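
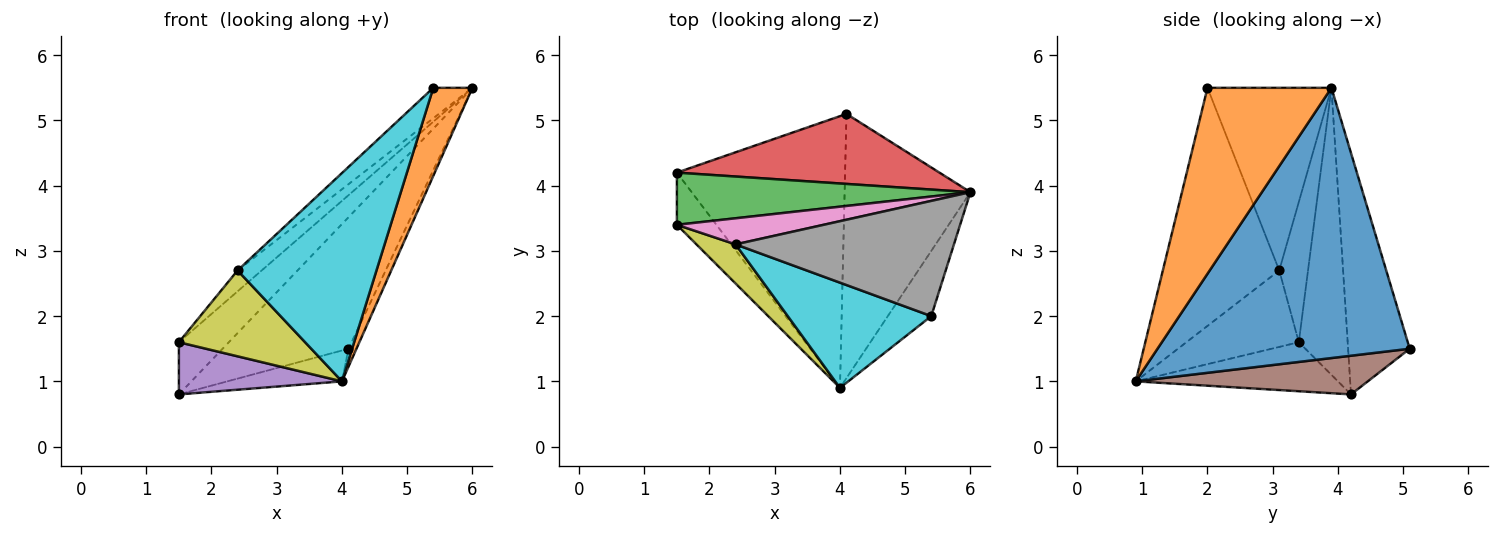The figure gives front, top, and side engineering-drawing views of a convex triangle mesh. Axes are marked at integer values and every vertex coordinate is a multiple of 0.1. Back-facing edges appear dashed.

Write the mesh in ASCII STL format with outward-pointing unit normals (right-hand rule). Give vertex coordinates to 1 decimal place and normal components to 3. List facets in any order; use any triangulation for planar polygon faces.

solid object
 facet normal 0.906 0.029 -0.422
  outer loop
   vertex 4.1 5.1 1.5
   vertex 6.0 3.9 5.5
   vertex 4.0 0.9 1.0
  endloop
 endfacet
 facet normal 0.931 -0.294 -0.218
  outer loop
   vertex 5.4 2.0 5.5
   vertex 4.0 0.9 1.0
   vertex 6.0 3.9 5.5
  endloop
 endfacet
 facet normal -0.569 0.582 0.582
  outer loop
   vertex 1.5 4.2 0.8
   vertex 1.5 3.4 1.6
   vertex 6.0 3.9 5.5
  endloop
 endfacet
 facet normal -0.397 0.810 0.431
  outer loop
   vertex 1.5 4.2 0.8
   vertex 6.0 3.9 5.5
   vertex 4.1 5.1 1.5
  endloop
 endfacet
 facet normal -0.659 -0.532 -0.532
  outer loop
   vertex 1.5 4.2 0.8
   vertex 4.0 0.9 1.0
   vertex 1.5 3.4 1.6
  endloop
 endfacet
 facet normal 0.223 0.110 -0.969
  outer loop
   vertex 1.5 4.2 0.8
   vertex 4.1 5.1 1.5
   vertex 4.0 0.9 1.0
  endloop
 endfacet
 facet normal -0.598 0.501 0.626
  outer loop
   vertex 2.4 3.1 2.7
   vertex 6.0 3.9 5.5
   vertex 1.5 3.4 1.6
  endloop
 endfacet
 facet normal -0.629 0.199 0.752
  outer loop
   vertex 2.4 3.1 2.7
   vertex 5.4 2.0 5.5
   vertex 6.0 3.9 5.5
  endloop
 endfacet
 facet normal -0.630 -0.707 0.322
  outer loop
   vertex 2.4 3.1 2.7
   vertex 1.5 3.4 1.6
   vertex 4.0 0.9 1.0
  endloop
 endfacet
 facet normal -0.599 -0.715 0.361
  outer loop
   vertex 2.4 3.1 2.7
   vertex 4.0 0.9 1.0
   vertex 5.4 2.0 5.5
  endloop
 endfacet
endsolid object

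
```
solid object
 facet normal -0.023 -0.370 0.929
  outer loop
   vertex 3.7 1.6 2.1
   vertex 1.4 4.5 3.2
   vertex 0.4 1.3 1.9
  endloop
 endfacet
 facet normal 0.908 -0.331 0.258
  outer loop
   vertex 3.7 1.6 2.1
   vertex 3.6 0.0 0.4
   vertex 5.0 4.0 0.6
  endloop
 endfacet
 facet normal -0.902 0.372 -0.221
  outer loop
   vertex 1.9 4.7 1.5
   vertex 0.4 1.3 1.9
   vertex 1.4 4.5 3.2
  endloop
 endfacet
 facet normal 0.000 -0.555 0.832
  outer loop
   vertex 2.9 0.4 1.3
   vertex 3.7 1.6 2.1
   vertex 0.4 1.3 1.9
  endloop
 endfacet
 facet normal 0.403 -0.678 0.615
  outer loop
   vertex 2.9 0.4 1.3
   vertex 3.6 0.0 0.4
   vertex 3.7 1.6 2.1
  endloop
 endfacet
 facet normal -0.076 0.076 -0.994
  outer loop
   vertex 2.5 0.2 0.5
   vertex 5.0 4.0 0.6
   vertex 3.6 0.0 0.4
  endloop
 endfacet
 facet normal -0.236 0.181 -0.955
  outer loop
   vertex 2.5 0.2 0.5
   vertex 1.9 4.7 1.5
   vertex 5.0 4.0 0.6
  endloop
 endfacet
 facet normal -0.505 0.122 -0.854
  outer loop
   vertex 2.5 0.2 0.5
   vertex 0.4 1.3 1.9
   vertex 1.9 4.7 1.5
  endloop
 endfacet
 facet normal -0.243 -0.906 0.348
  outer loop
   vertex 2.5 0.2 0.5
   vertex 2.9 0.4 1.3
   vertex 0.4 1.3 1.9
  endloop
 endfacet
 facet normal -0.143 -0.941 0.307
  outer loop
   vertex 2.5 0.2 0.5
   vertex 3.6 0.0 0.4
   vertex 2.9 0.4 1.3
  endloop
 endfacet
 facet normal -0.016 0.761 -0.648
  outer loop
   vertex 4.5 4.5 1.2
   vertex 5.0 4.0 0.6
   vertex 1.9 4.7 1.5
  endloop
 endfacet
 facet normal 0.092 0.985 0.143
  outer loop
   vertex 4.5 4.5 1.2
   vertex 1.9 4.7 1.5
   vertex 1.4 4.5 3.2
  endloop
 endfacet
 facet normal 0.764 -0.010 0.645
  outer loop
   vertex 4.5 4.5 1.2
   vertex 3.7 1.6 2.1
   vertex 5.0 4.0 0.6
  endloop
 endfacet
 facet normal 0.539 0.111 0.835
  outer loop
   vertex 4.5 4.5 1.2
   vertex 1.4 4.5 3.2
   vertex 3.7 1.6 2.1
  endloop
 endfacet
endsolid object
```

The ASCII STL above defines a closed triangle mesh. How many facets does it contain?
14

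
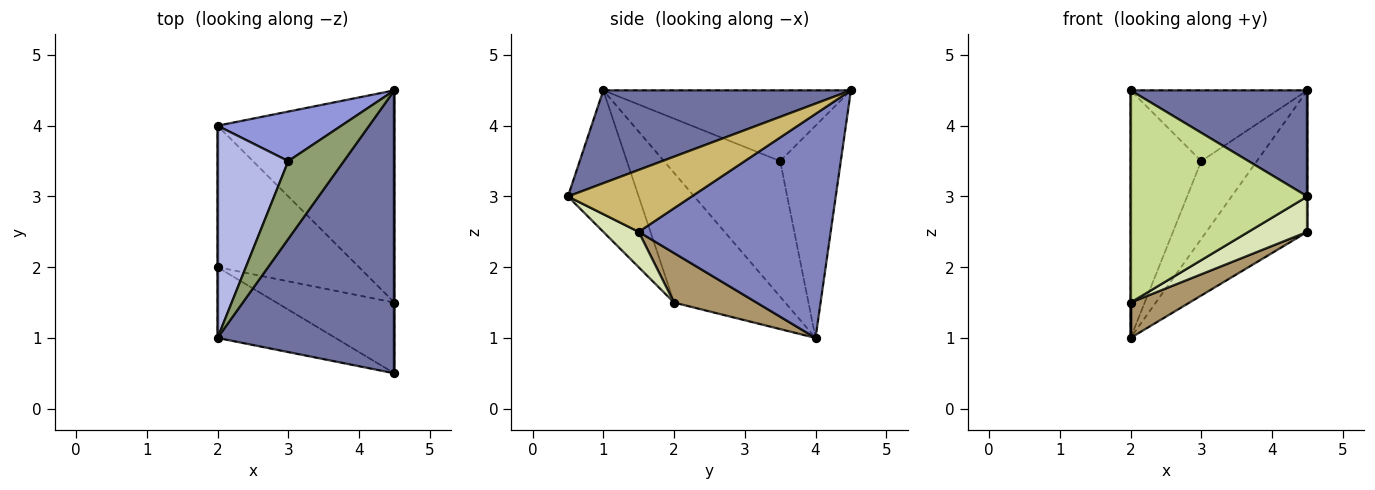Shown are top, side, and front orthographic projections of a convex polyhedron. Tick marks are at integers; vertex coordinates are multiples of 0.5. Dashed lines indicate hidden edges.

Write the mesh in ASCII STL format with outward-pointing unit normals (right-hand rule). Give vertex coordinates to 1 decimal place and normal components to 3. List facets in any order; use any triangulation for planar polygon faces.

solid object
 facet normal 0.441 -0.315 0.840
  outer loop
   vertex 2.0 1.0 4.5
   vertex 4.5 0.5 3.0
   vertex 4.5 4.5 4.5
  endloop
 endfacet
 facet normal 0.725 0.382 -0.573
  outer loop
   vertex 4.5 1.5 2.5
   vertex 2.0 4.0 1.0
   vertex 4.5 4.5 4.5
  endloop
 endfacet
 facet normal -0.677 0.621 0.395
  outer loop
   vertex 3.0 3.5 3.5
   vertex 4.5 4.5 4.5
   vertex 2.0 4.0 1.0
  endloop
 endfacet
 facet normal -0.780 0.475 0.407
  outer loop
   vertex 3.0 3.5 3.5
   vertex 2.0 4.0 1.0
   vertex 2.0 1.0 4.5
  endloop
 endfacet
 facet normal -0.686 0.490 0.539
  outer loop
   vertex 3.0 3.5 3.5
   vertex 2.0 1.0 4.5
   vertex 4.5 4.5 4.5
  endloop
 endfacet
 facet normal -1.000 0.000 0.000
  outer loop
   vertex 2.0 2.0 1.5
   vertex 2.0 1.0 4.5
   vertex 2.0 4.0 1.0
  endloop
 endfacet
 facet normal -0.355 -0.887 -0.296
  outer loop
   vertex 2.0 2.0 1.5
   vertex 4.5 0.5 3.0
   vertex 2.0 1.0 4.5
  endloop
 endfacet
 facet normal 0.259 -0.432 -0.864
  outer loop
   vertex 2.0 2.0 1.5
   vertex 4.5 1.5 2.5
   vertex 4.5 0.5 3.0
  endloop
 endfacet
 facet normal 0.322 -0.230 -0.919
  outer loop
   vertex 2.0 2.0 1.5
   vertex 2.0 4.0 1.0
   vertex 4.5 1.5 2.5
  endloop
 endfacet
 facet normal 1.000 0.000 0.000
  outer loop
   vertex 4.5 1.5 2.5
   vertex 4.5 4.5 4.5
   vertex 4.5 0.5 3.0
  endloop
 endfacet
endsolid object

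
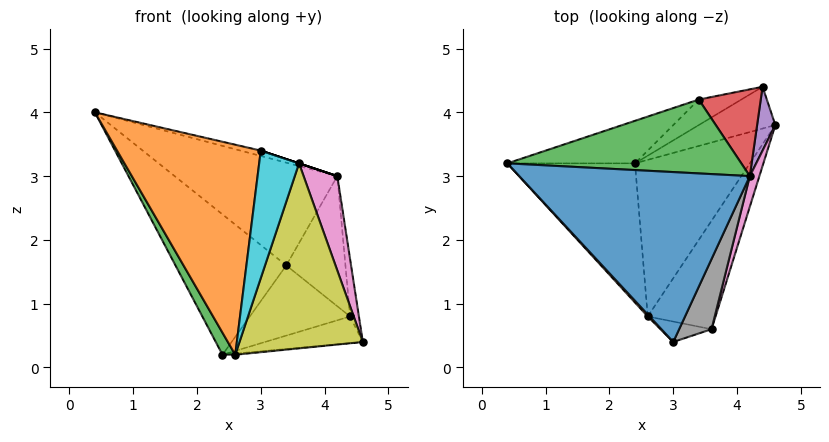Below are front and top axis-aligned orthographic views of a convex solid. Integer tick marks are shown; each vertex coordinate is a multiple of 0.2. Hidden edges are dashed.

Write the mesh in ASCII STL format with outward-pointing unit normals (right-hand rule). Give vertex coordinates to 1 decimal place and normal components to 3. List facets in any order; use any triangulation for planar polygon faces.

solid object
 facet normal 0.256 0.031 0.966
  outer loop
   vertex 4.2 3.0 3.0
   vertex 0.4 3.2 4.0
   vertex 3.0 0.4 3.4
  endloop
 endfacet
 facet normal -0.732 -0.681 0.006
  outer loop
   vertex 2.6 0.8 0.2
   vertex 3.0 0.4 3.4
   vertex 0.4 3.2 4.0
  endloop
 endfacet
 facet normal -0.883 -0.074 -0.464
  outer loop
   vertex 2.6 0.8 0.2
   vertex 0.4 3.2 4.0
   vertex 2.4 3.2 0.2
  endloop
 endfacet
 facet normal 0.089 0.007 -0.996
  outer loop
   vertex 2.6 0.8 0.2
   vertex 2.4 3.2 0.2
   vertex 4.6 3.8 0.4
  endloop
 endfacet
 facet normal 0.961 0.184 0.205
  outer loop
   vertex 4.4 4.4 0.8
   vertex 4.2 3.0 3.0
   vertex 4.6 3.8 0.4
  endloop
 endfacet
 facet normal -0.070 0.537 -0.841
  outer loop
   vertex 4.4 4.4 0.8
   vertex 4.6 3.8 0.4
   vertex 2.4 3.2 0.2
  endloop
 endfacet
 facet normal 0.969 -0.236 0.076
  outer loop
   vertex 3.6 0.6 3.2
   vertex 4.6 3.8 0.4
   vertex 4.2 3.0 3.0
  endloop
 endfacet
 facet normal 0.316 0.000 0.949
  outer loop
   vertex 3.6 0.6 3.2
   vertex 4.2 3.0 3.0
   vertex 3.0 0.4 3.4
  endloop
 endfacet
 facet normal 0.802 -0.515 -0.302
  outer loop
   vertex 3.6 0.6 3.2
   vertex 2.6 0.8 0.2
   vertex 4.6 3.8 0.4
  endloop
 endfacet
 facet normal 0.266 -0.952 -0.152
  outer loop
   vertex 3.6 0.6 3.2
   vertex 3.0 0.4 3.4
   vertex 2.6 0.8 0.2
  endloop
 endfacet
 facet normal -0.483 0.838 -0.254
  outer loop
   vertex 3.4 4.2 1.6
   vertex 2.4 3.2 0.2
   vertex 0.4 3.2 4.0
  endloop
 endfacet
 facet normal -0.419 0.853 -0.310
  outer loop
   vertex 3.4 4.2 1.6
   vertex 4.4 4.4 0.8
   vertex 2.4 3.2 0.2
  endloop
 endfacet
 facet normal 0.193 0.797 0.573
  outer loop
   vertex 3.4 4.2 1.6
   vertex 0.4 3.2 4.0
   vertex 4.2 3.0 3.0
  endloop
 endfacet
 facet normal 0.267 0.802 0.535
  outer loop
   vertex 3.4 4.2 1.6
   vertex 4.2 3.0 3.0
   vertex 4.4 4.4 0.8
  endloop
 endfacet
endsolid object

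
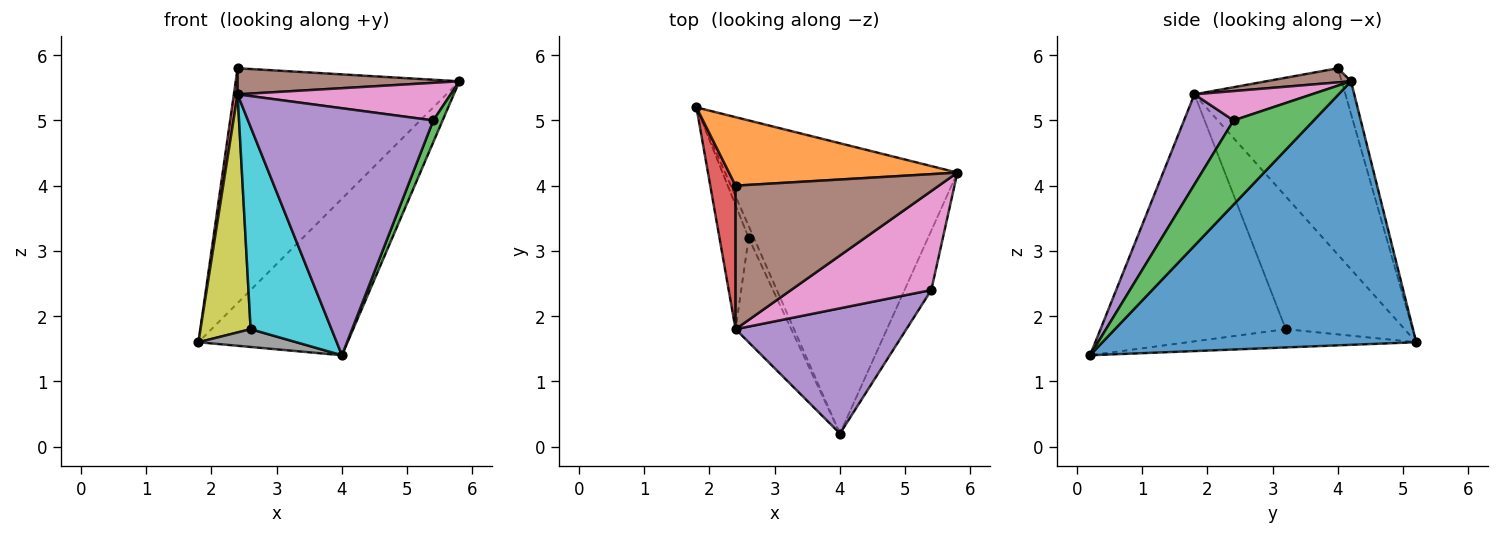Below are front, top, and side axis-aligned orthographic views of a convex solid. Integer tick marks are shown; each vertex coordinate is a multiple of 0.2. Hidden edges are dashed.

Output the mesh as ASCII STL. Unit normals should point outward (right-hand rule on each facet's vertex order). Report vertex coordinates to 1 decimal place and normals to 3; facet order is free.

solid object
 facet normal 0.707 0.336 -0.623
  outer loop
   vertex 4.0 0.2 1.4
   vertex 1.8 5.2 1.6
   vertex 5.8 4.2 5.6
  endloop
 endfacet
 facet normal -0.040 0.959 0.280
  outer loop
   vertex 2.4 4.0 5.8
   vertex 5.8 4.2 5.6
   vertex 1.8 5.2 1.6
  endloop
 endfacet
 facet normal 0.947 -0.110 -0.301
  outer loop
   vertex 5.4 2.4 5.0
   vertex 4.0 0.2 1.4
   vertex 5.8 4.2 5.6
  endloop
 endfacet
 facet normal -0.991 -0.024 0.135
  outer loop
   vertex 2.4 1.8 5.4
   vertex 2.4 4.0 5.8
   vertex 1.8 5.2 1.6
  endloop
 endfacet
 facet normal 0.232 -0.868 0.440
  outer loop
   vertex 2.4 1.8 5.4
   vertex 4.0 0.2 1.4
   vertex 5.4 2.4 5.0
  endloop
 endfacet
 facet normal 0.068 -0.178 0.982
  outer loop
   vertex 2.4 1.8 5.4
   vertex 5.8 4.2 5.6
   vertex 2.4 4.0 5.8
  endloop
 endfacet
 facet normal 0.192 -0.348 0.917
  outer loop
   vertex 2.4 1.8 5.4
   vertex 5.4 2.4 5.0
   vertex 5.8 4.2 5.6
  endloop
 endfacet
 facet normal -0.889 -0.381 -0.254
  outer loop
   vertex 2.6 3.2 1.8
   vertex 1.8 5.2 1.6
   vertex 4.0 0.2 1.4
  endloop
 endfacet
 facet normal -0.903 -0.381 -0.198
  outer loop
   vertex 2.6 3.2 1.8
   vertex 2.4 1.8 5.4
   vertex 1.8 5.2 1.6
  endloop
 endfacet
 facet normal -0.898 -0.392 -0.202
  outer loop
   vertex 2.6 3.2 1.8
   vertex 4.0 0.2 1.4
   vertex 2.4 1.8 5.4
  endloop
 endfacet
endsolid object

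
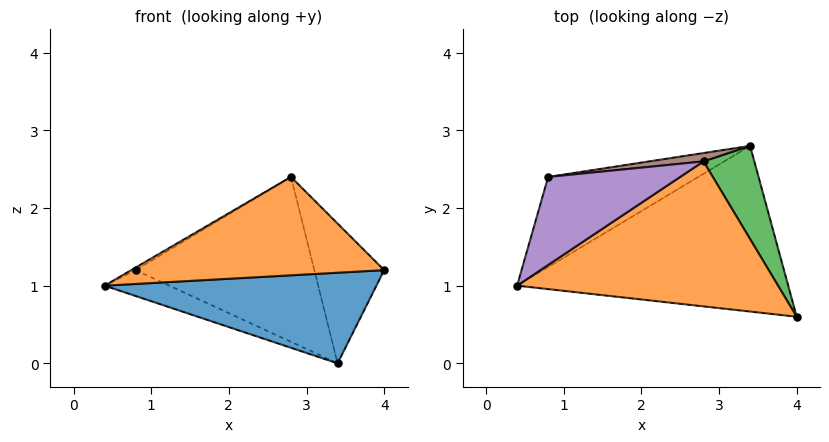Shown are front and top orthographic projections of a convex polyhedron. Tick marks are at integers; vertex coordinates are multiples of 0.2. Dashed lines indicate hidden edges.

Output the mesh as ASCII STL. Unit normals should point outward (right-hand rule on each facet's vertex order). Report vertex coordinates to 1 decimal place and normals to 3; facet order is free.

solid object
 facet normal -0.005 -0.480 -0.877
  outer loop
   vertex 3.4 2.8 0.0
   vertex 4.0 0.6 1.2
   vertex 0.4 1.0 1.0
  endloop
 endfacet
 facet normal -0.108 -0.558 0.823
  outer loop
   vertex 2.8 2.6 2.4
   vertex 0.4 1.0 1.0
   vertex 4.0 0.6 1.2
  endloop
 endfacet
 facet normal 0.889 0.381 0.254
  outer loop
   vertex 2.8 2.6 2.4
   vertex 4.0 0.6 1.2
   vertex 3.4 2.8 0.0
  endloop
 endfacet
 facet normal -0.437 0.248 -0.864
  outer loop
   vertex 0.8 2.4 1.2
   vertex 3.4 2.8 0.0
   vertex 0.4 1.0 1.0
  endloop
 endfacet
 facet normal -0.516 0.025 0.856
  outer loop
   vertex 0.8 2.4 1.2
   vertex 0.4 1.0 1.0
   vertex 2.8 2.6 2.4
  endloop
 endfacet
 facet normal -0.129 0.990 0.050
  outer loop
   vertex 0.8 2.4 1.2
   vertex 2.8 2.6 2.4
   vertex 3.4 2.8 0.0
  endloop
 endfacet
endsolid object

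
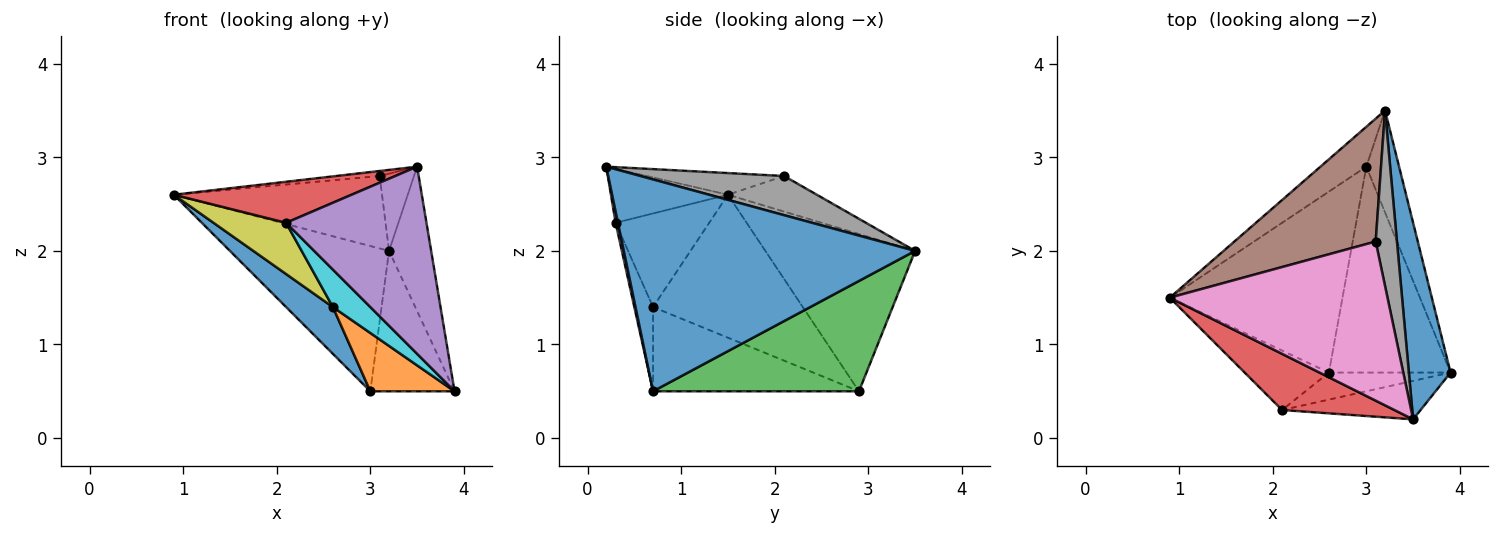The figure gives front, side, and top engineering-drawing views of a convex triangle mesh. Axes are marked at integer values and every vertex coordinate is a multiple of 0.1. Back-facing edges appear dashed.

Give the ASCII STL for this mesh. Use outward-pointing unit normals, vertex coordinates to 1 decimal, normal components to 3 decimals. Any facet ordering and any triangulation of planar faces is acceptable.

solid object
 facet normal 0.971 0.140 0.191
  outer loop
   vertex 3.5 0.2 2.9
   vertex 3.9 0.7 0.5
   vertex 3.2 3.5 2.0
  endloop
 endfacet
 facet normal -0.672 0.714 -0.196
  outer loop
   vertex 3.0 2.9 0.5
   vertex 0.9 1.5 2.6
   vertex 3.2 3.5 2.0
  endloop
 endfacet
 facet normal 0.892 0.365 -0.265
  outer loop
   vertex 3.0 2.9 0.5
   vertex 3.2 3.5 2.0
   vertex 3.9 0.7 0.5
  endloop
 endfacet
 facet normal -0.362 -0.550 0.753
  outer loop
   vertex 2.1 0.3 2.3
   vertex 3.5 0.2 2.9
   vertex 0.9 1.5 2.6
  endloop
 endfacet
 facet normal 0.016 -0.979 -0.201
  outer loop
   vertex 2.1 0.3 2.3
   vertex 3.9 0.7 0.5
   vertex 3.5 0.2 2.9
  endloop
 endfacet
 facet normal -0.212 0.496 0.842
  outer loop
   vertex 3.1 2.1 2.8
   vertex 3.2 3.5 2.0
   vertex 0.9 1.5 2.6
  endloop
 endfacet
 facet normal -0.099 0.032 0.995
  outer loop
   vertex 3.1 2.1 2.8
   vertex 0.9 1.5 2.6
   vertex 3.5 0.2 2.9
  endloop
 endfacet
 facet normal 0.860 0.206 0.467
  outer loop
   vertex 3.1 2.1 2.8
   vertex 3.5 0.2 2.9
   vertex 3.2 3.5 2.0
  endloop
 endfacet
 facet normal -0.644 -0.499 -0.580
  outer loop
   vertex 2.6 0.7 1.4
   vertex 2.1 0.3 2.3
   vertex 0.9 1.5 2.6
  endloop
 endfacet
 facet normal -0.376 -0.751 -0.543
  outer loop
   vertex 2.6 0.7 1.4
   vertex 3.9 0.7 0.5
   vertex 2.1 0.3 2.3
  endloop
 endfacet
 facet normal -0.625 -0.195 -0.756
  outer loop
   vertex 2.6 0.7 1.4
   vertex 0.9 1.5 2.6
   vertex 3.0 2.9 0.5
  endloop
 endfacet
 facet normal -0.554 -0.227 -0.801
  outer loop
   vertex 2.6 0.7 1.4
   vertex 3.0 2.9 0.5
   vertex 3.9 0.7 0.5
  endloop
 endfacet
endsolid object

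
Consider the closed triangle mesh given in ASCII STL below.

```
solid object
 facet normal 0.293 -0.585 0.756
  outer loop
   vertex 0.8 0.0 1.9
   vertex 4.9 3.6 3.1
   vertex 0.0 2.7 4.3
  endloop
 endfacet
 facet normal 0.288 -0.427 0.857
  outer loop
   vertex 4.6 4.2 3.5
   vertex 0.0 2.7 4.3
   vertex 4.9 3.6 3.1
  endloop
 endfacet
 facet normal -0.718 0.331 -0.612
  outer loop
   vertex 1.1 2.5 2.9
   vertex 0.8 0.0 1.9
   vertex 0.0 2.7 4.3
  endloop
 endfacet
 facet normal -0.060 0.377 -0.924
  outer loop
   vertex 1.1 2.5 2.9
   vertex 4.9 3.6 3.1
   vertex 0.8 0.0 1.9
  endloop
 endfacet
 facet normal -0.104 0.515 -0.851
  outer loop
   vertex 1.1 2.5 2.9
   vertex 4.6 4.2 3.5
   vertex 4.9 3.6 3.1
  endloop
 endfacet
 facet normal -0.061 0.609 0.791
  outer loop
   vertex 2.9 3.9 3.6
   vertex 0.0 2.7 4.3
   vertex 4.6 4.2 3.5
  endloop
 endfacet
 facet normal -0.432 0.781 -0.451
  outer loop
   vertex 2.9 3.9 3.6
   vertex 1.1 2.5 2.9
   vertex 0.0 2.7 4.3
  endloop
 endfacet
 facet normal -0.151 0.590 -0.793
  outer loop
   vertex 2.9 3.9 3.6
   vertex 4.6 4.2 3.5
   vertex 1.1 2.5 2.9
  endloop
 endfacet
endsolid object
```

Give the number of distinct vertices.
6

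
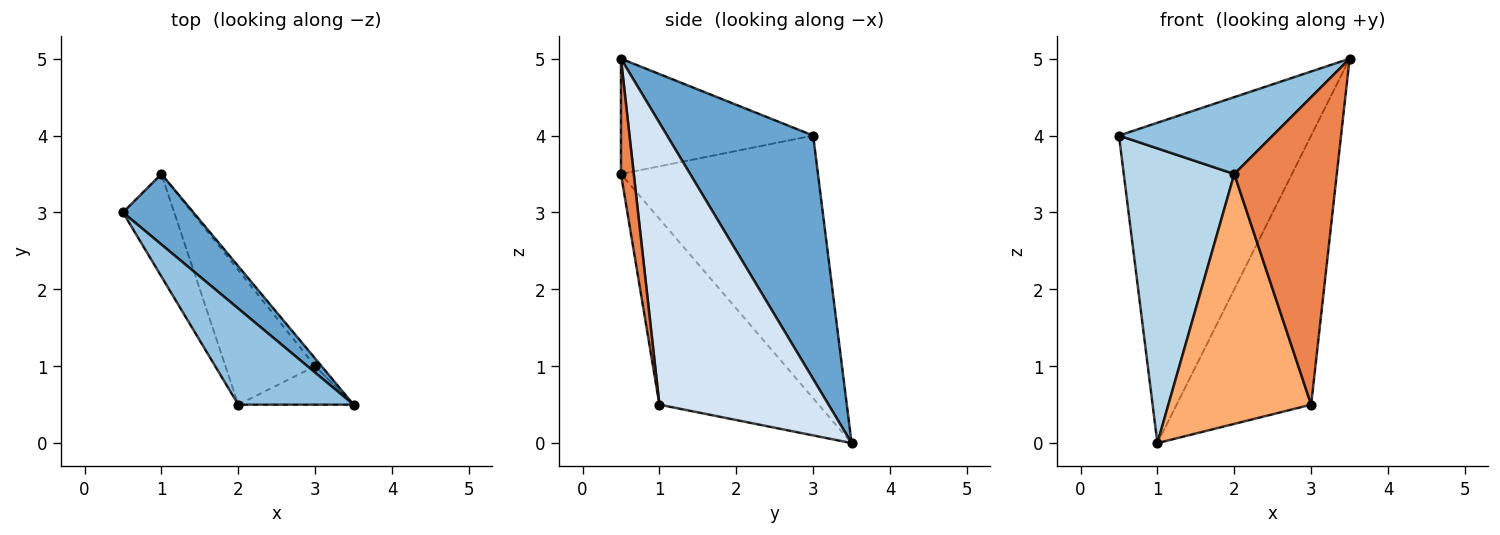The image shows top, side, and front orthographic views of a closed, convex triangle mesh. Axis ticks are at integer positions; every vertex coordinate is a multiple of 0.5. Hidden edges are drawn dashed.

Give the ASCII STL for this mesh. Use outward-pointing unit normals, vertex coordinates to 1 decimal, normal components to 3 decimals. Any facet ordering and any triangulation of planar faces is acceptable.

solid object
 facet normal 0.596 0.784 0.173
  outer loop
   vertex 1.0 3.5 0.0
   vertex 0.5 3.0 4.0
   vertex 3.5 0.5 5.0
  endloop
 endfacet
 facet normal -0.615 -0.492 0.615
  outer loop
   vertex 2.0 0.5 3.5
   vertex 3.5 0.5 5.0
   vertex 0.5 3.0 4.0
  endloop
 endfacet
 facet normal -0.860 -0.482 -0.168
  outer loop
   vertex 2.0 0.5 3.5
   vertex 0.5 3.0 4.0
   vertex 1.0 3.5 0.0
  endloop
 endfacet
 facet normal 0.782 0.622 -0.018
  outer loop
   vertex 3.0 1.0 0.5
   vertex 1.0 3.5 0.0
   vertex 3.5 0.5 5.0
  endloop
 endfacet
 facet normal 0.123 -0.985 -0.123
  outer loop
   vertex 3.0 1.0 0.5
   vertex 3.5 0.5 5.0
   vertex 2.0 0.5 3.5
  endloop
 endfacet
 facet normal -0.701 -0.628 -0.338
  outer loop
   vertex 3.0 1.0 0.5
   vertex 2.0 0.5 3.5
   vertex 1.0 3.5 0.0
  endloop
 endfacet
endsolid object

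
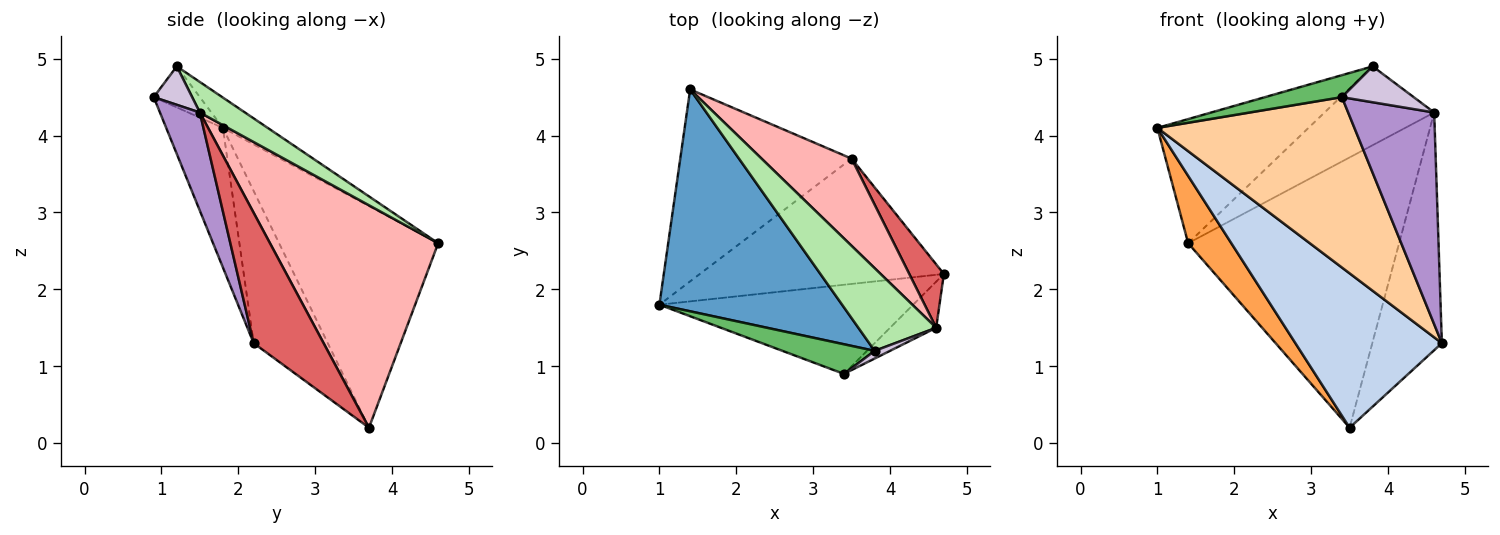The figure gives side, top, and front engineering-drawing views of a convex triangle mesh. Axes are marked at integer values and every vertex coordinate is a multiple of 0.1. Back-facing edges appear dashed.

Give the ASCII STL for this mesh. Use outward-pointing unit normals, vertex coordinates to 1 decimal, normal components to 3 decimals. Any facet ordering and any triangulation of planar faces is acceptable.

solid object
 facet normal -0.143 0.483 0.864
  outer loop
   vertex 3.8 1.2 4.9
   vertex 1.4 4.6 2.6
   vertex 1.0 1.8 4.1
  endloop
 endfacet
 facet normal -0.366 -0.723 -0.587
  outer loop
   vertex 3.5 3.7 0.2
   vertex 4.7 2.2 1.3
   vertex 1.0 1.8 4.1
  endloop
 endfacet
 facet normal -0.773 -0.210 -0.598
  outer loop
   vertex 3.5 3.7 0.2
   vertex 1.0 1.8 4.1
   vertex 1.4 4.6 2.6
  endloop
 endfacet
 facet normal -0.247 -0.859 -0.449
  outer loop
   vertex 3.4 0.9 4.5
   vertex 1.0 1.8 4.1
   vertex 4.7 2.2 1.3
  endloop
 endfacet
 facet normal -0.336 -0.561 0.757
  outer loop
   vertex 3.4 0.9 4.5
   vertex 3.8 1.2 4.9
   vertex 1.0 1.8 4.1
  endloop
 endfacet
 facet normal 0.273 0.664 0.696
  outer loop
   vertex 4.6 1.5 4.3
   vertex 1.4 4.6 2.6
   vertex 3.8 1.2 4.9
  endloop
 endfacet
 facet normal 0.697 0.693 0.185
  outer loop
   vertex 4.6 1.5 4.3
   vertex 4.7 2.2 1.3
   vertex 3.5 3.7 0.2
  endloop
 endfacet
 facet normal 0.604 0.758 0.245
  outer loop
   vertex 4.6 1.5 4.3
   vertex 3.5 3.7 0.2
   vertex 1.4 4.6 2.6
  endloop
 endfacet
 facet normal 0.413 -0.890 -0.194
  outer loop
   vertex 4.6 1.5 4.3
   vertex 3.4 0.9 4.5
   vertex 4.7 2.2 1.3
  endloop
 endfacet
 facet normal 0.464 -0.866 0.186
  outer loop
   vertex 4.6 1.5 4.3
   vertex 3.8 1.2 4.9
   vertex 3.4 0.9 4.5
  endloop
 endfacet
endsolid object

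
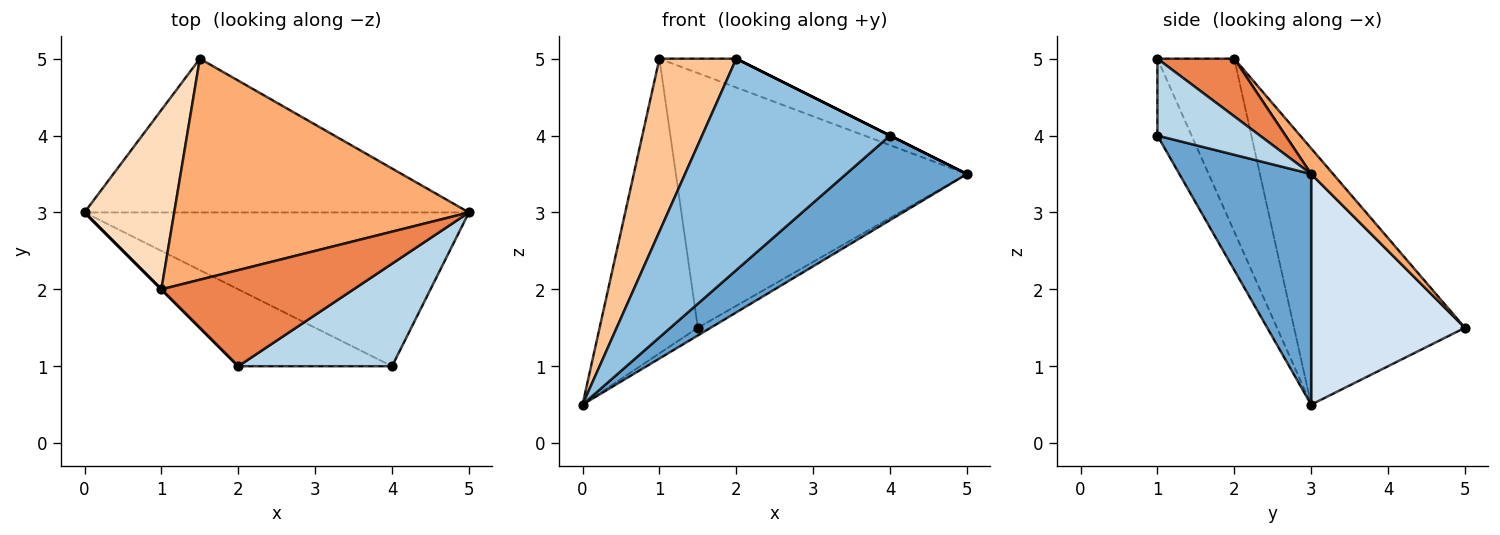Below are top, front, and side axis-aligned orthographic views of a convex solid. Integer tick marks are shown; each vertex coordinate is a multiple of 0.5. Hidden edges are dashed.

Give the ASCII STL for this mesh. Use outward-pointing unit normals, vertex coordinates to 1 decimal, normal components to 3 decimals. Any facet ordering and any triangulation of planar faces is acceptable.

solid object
 facet normal 0.465 -0.427 -0.776
  outer loop
   vertex 4.0 1.0 4.0
   vertex 0.0 3.0 0.5
   vertex 5.0 3.0 3.5
  endloop
 endfacet
 facet normal -0.168 -0.926 -0.337
  outer loop
   vertex 2.0 1.0 5.0
   vertex 0.0 3.0 0.5
   vertex 4.0 1.0 4.0
  endloop
 endfacet
 facet normal 0.447 0.000 0.894
  outer loop
   vertex 2.0 1.0 5.0
   vertex 4.0 1.0 4.0
   vertex 5.0 3.0 3.5
  endloop
 endfacet
 facet normal 0.514 0.043 -0.857
  outer loop
   vertex 1.5 5.0 1.5
   vertex 5.0 3.0 3.5
   vertex 0.0 3.0 0.5
  endloop
 endfacet
 facet normal 0.276 0.276 0.921
  outer loop
   vertex 1.0 2.0 5.0
   vertex 2.0 1.0 5.0
   vertex 5.0 3.0 3.5
  endloop
 endfacet
 facet normal 0.057 0.754 0.654
  outer loop
   vertex 1.0 2.0 5.0
   vertex 5.0 3.0 3.5
   vertex 1.5 5.0 1.5
  endloop
 endfacet
 facet normal -0.707 -0.707 0.000
  outer loop
   vertex 1.0 2.0 5.0
   vertex 0.0 3.0 0.5
   vertex 2.0 1.0 5.0
  endloop
 endfacet
 facet normal -0.830 0.477 0.290
  outer loop
   vertex 1.0 2.0 5.0
   vertex 1.5 5.0 1.5
   vertex 0.0 3.0 0.5
  endloop
 endfacet
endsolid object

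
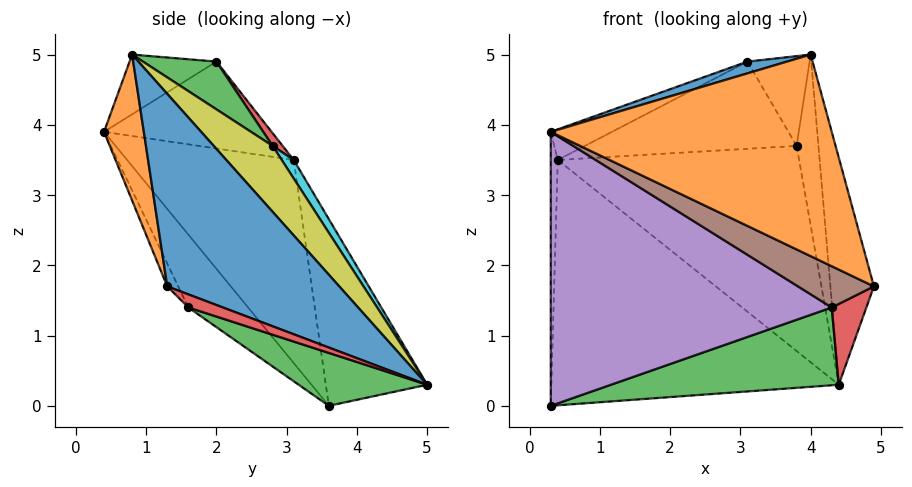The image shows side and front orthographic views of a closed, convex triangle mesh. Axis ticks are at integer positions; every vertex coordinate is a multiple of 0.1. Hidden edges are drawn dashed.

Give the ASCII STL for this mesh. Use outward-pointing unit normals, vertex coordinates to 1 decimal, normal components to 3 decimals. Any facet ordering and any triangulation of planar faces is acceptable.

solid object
 facet normal 0.928 0.235 0.289
  outer loop
   vertex 4.0 0.8 5.0
   vertex 4.9 1.3 1.7
   vertex 4.4 5.0 0.3
  endloop
 endfacet
 facet normal 0.139 -0.984 -0.111
  outer loop
   vertex 0.3 0.4 3.9
   vertex 4.9 1.3 1.7
   vertex 4.0 0.8 5.0
  endloop
 endfacet
 facet normal 0.174 -0.308 -0.936
  outer loop
   vertex 4.3 1.6 1.4
   vertex 0.3 3.6 0.0
   vertex 4.4 5.0 0.3
  endloop
 endfacet
 facet normal 0.302 -0.302 -0.905
  outer loop
   vertex 4.3 1.6 1.4
   vertex 4.4 5.0 0.3
   vertex 4.9 1.3 1.7
  endloop
 endfacet
 facet normal -0.162 -0.763 -0.626
  outer loop
   vertex 4.3 1.6 1.4
   vertex 0.3 0.4 3.9
   vertex 0.3 3.6 0.0
  endloop
 endfacet
 facet normal -0.117 -0.809 -0.576
  outer loop
   vertex 4.3 1.6 1.4
   vertex 4.9 1.3 1.7
   vertex 0.3 0.4 3.9
  endloop
 endfacet
 facet normal -0.329 0.933 0.143
  outer loop
   vertex 0.4 3.1 3.5
   vertex 4.4 5.0 0.3
   vertex 0.3 3.6 0.0
  endloop
 endfacet
 facet normal -0.999 0.042 0.035
  outer loop
   vertex 0.4 3.1 3.5
   vertex 0.3 3.6 0.0
   vertex 0.3 0.4 3.9
  endloop
 endfacet
 facet normal 0.874 0.324 0.364
  outer loop
   vertex 3.8 2.8 3.7
   vertex 4.0 0.8 5.0
   vertex 4.4 5.0 0.3
  endloop
 endfacet
 facet normal 0.041 0.835 0.548
  outer loop
   vertex 3.8 2.8 3.7
   vertex 4.4 5.0 0.3
   vertex 0.4 3.1 3.5
  endloop
 endfacet
 facet normal -0.271 -0.123 0.955
  outer loop
   vertex 3.1 2.0 4.9
   vertex 0.3 0.4 3.9
   vertex 4.0 0.8 5.0
  endloop
 endfacet
 facet normal -0.407 0.149 0.901
  outer loop
   vertex 3.1 2.0 4.9
   vertex 0.4 3.1 3.5
   vertex 0.3 0.4 3.9
  endloop
 endfacet
 facet normal 0.574 0.486 0.659
  outer loop
   vertex 3.1 2.0 4.9
   vertex 4.0 0.8 5.0
   vertex 3.8 2.8 3.7
  endloop
 endfacet
 facet normal 0.039 0.821 0.570
  outer loop
   vertex 3.1 2.0 4.9
   vertex 3.8 2.8 3.7
   vertex 0.4 3.1 3.5
  endloop
 endfacet
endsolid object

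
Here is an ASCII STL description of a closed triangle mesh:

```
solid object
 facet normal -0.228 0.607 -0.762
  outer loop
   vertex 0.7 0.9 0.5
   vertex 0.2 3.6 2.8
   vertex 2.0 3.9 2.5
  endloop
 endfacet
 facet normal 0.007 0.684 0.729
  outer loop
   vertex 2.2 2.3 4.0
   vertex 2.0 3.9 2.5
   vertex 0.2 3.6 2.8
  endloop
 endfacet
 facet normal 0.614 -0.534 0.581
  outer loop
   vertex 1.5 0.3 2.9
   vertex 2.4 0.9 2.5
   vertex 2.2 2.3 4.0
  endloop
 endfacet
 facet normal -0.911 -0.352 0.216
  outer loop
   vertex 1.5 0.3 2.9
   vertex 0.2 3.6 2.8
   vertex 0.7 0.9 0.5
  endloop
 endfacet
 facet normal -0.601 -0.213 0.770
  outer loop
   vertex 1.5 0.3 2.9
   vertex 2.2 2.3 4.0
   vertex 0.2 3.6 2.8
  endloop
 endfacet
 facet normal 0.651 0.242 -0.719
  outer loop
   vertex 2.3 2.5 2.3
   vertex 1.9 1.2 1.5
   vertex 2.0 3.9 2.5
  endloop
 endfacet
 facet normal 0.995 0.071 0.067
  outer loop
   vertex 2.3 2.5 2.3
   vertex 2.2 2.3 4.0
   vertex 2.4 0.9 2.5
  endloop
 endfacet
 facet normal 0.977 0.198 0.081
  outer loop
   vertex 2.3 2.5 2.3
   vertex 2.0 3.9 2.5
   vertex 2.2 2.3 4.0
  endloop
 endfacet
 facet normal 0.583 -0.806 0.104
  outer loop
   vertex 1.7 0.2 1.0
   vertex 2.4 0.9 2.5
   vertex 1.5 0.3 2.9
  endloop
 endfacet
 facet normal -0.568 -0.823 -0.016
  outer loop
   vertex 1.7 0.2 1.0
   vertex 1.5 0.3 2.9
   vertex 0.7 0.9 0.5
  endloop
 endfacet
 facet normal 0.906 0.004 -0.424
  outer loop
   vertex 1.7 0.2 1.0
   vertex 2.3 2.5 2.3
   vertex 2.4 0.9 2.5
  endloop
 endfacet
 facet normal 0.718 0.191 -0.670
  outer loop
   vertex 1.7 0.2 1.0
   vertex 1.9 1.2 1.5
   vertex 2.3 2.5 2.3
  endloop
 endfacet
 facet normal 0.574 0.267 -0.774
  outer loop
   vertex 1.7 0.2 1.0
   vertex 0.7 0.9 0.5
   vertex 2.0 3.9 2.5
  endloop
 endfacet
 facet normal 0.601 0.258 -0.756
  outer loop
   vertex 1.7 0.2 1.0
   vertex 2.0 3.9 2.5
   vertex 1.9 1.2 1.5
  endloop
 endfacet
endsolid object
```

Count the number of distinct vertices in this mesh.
9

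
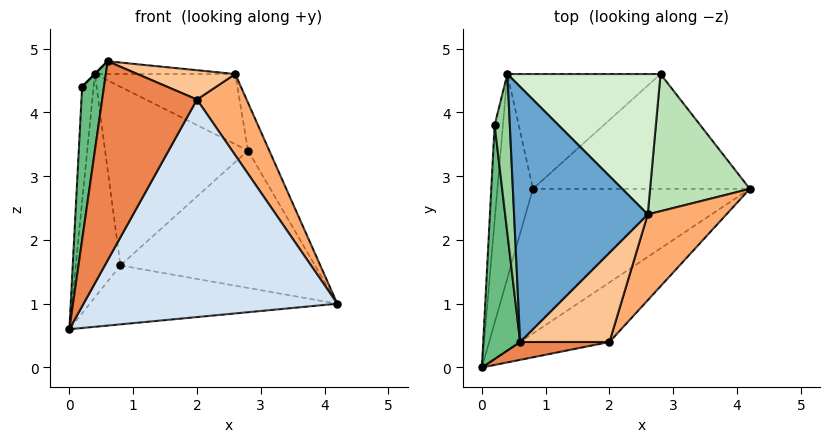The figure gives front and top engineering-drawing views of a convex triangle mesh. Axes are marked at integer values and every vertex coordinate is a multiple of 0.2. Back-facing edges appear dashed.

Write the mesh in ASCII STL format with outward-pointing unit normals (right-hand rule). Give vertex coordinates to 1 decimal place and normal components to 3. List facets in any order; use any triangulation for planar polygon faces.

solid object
 facet normal 0.050 0.050 0.998
  outer loop
   vertex 2.6 2.4 4.6
   vertex 0.4 4.6 4.6
   vertex 0.6 0.4 4.8
  endloop
 endfacet
 facet normal -0.161 0.372 -0.914
  outer loop
   vertex 0.8 2.8 1.6
   vertex 4.2 2.8 1.0
   vertex 0.0 0.0 0.6
  endloop
 endfacet
 facet normal -0.867 0.368 -0.336
  outer loop
   vertex 0.8 2.8 1.6
   vertex 0.0 0.0 0.6
   vertex 0.4 4.6 4.6
  endloop
 endfacet
 facet normal 0.556 -0.802 -0.220
  outer loop
   vertex 2.0 0.4 4.2
   vertex 0.0 0.0 0.6
   vertex 4.2 2.8 1.0
  endloop
 endfacet
 facet normal 0.038 -0.995 0.089
  outer loop
   vertex 2.0 0.4 4.2
   vertex 0.6 0.4 4.8
   vertex 0.0 0.0 0.6
  endloop
 endfacet
 facet normal 0.875 -0.333 0.352
  outer loop
   vertex 2.0 0.4 4.2
   vertex 4.2 2.8 1.0
   vertex 2.6 2.4 4.6
  endloop
 endfacet
 facet normal 0.377 -0.289 0.880
  outer loop
   vertex 2.0 0.4 4.2
   vertex 2.6 2.4 4.6
   vertex 0.6 0.4 4.8
  endloop
 endfacet
 facet normal -0.925 0.292 -0.243
  outer loop
   vertex 0.2 3.8 4.4
   vertex 0.4 4.6 4.6
   vertex 0.0 0.0 0.6
  endloop
 endfacet
 facet normal -0.984 -0.098 0.150
  outer loop
   vertex 0.2 3.8 4.4
   vertex 0.0 0.0 0.6
   vertex 0.6 0.4 4.8
  endloop
 endfacet
 facet normal -0.707 0.000 0.707
  outer loop
   vertex 0.2 3.8 4.4
   vertex 0.6 0.4 4.8
   vertex 0.4 4.6 4.6
  endloop
 endfacet
 facet normal 0.898 0.145 0.415
  outer loop
   vertex 2.8 4.6 3.4
   vertex 2.6 2.4 4.6
   vertex 4.2 2.8 1.0
  endloop
 endfacet
 facet normal 0.408 0.408 0.816
  outer loop
   vertex 2.8 4.6 3.4
   vertex 0.4 4.6 4.6
   vertex 2.6 2.4 4.6
  endloop
 endfacet
 facet normal -0.112 0.762 -0.637
  outer loop
   vertex 2.8 4.6 3.4
   vertex 4.2 2.8 1.0
   vertex 0.8 2.8 1.6
  endloop
 endfacet
 facet normal -0.261 0.812 -0.522
  outer loop
   vertex 2.8 4.6 3.4
   vertex 0.8 2.8 1.6
   vertex 0.4 4.6 4.6
  endloop
 endfacet
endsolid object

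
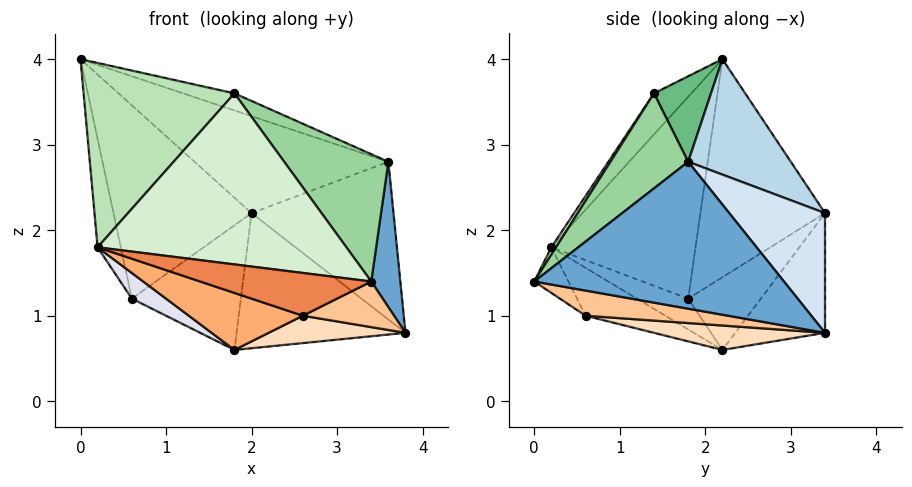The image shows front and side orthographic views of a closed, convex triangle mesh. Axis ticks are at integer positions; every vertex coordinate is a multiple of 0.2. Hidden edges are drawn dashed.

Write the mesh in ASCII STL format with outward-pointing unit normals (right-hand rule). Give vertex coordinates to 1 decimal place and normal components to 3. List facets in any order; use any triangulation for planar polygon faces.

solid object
 facet normal 0.993 -0.116 0.007
  outer loop
   vertex 3.6 1.8 2.8
   vertex 3.4 0.0 1.4
   vertex 3.8 3.4 0.8
  endloop
 endfacet
 facet normal -0.402 0.756 -0.517
  outer loop
   vertex 2.0 3.4 2.2
   vertex 3.8 3.4 0.8
   vertex 1.8 2.2 0.6
  endloop
 endfacet
 facet normal 0.313 0.592 0.743
  outer loop
   vertex 2.0 3.4 2.2
   vertex 0.0 2.2 4.0
   vertex 3.6 1.8 2.8
  endloop
 endfacet
 facet normal 0.454 0.673 0.584
  outer loop
   vertex 2.0 3.4 2.2
   vertex 3.6 1.8 2.8
   vertex 3.8 3.4 0.8
  endloop
 endfacet
 facet normal -0.133 -0.667 -0.733
  outer loop
   vertex 2.6 0.6 1.0
   vertex 3.4 0.0 1.4
   vertex 0.2 0.2 1.8
  endloop
 endfacet
 facet normal -0.244 -0.348 -0.905
  outer loop
   vertex 2.6 0.6 1.0
   vertex 0.2 0.2 1.8
   vertex 1.8 2.2 0.6
  endloop
 endfacet
 facet normal 0.314 -0.201 -0.928
  outer loop
   vertex 2.6 0.6 1.0
   vertex 3.8 3.4 0.8
   vertex 3.4 0.0 1.4
  endloop
 endfacet
 facet normal 0.187 -0.149 -0.971
  outer loop
   vertex 2.6 0.6 1.0
   vertex 1.8 2.2 0.6
   vertex 3.8 3.4 0.8
  endloop
 endfacet
 facet normal 0.331 0.298 0.895
  outer loop
   vertex 1.8 1.4 3.6
   vertex 3.6 1.8 2.8
   vertex 0.0 2.2 4.0
  endloop
 endfacet
 facet normal 0.435 -0.582 0.687
  outer loop
   vertex 1.8 1.4 3.6
   vertex 3.4 0.0 1.4
   vertex 3.6 1.8 2.8
  endloop
 endfacet
 facet normal -0.182 -0.736 0.652
  outer loop
   vertex 1.8 1.4 3.6
   vertex 0.0 2.2 4.0
   vertex 0.2 0.2 1.8
  endloop
 endfacet
 facet normal 0.016 -0.838 0.545
  outer loop
   vertex 1.8 1.4 3.6
   vertex 0.2 0.2 1.8
   vertex 3.4 0.0 1.4
  endloop
 endfacet
 facet normal -0.650 0.720 -0.242
  outer loop
   vertex 0.6 1.8 1.2
   vertex 0.0 2.2 4.0
   vertex 2.0 3.4 2.2
  endloop
 endfacet
 facet normal -0.485 0.728 -0.485
  outer loop
   vertex 0.6 1.8 1.2
   vertex 2.0 3.4 2.2
   vertex 1.8 2.2 0.6
  endloop
 endfacet
 facet normal -0.961 0.155 -0.228
  outer loop
   vertex 0.6 1.8 1.2
   vertex 0.2 0.2 1.8
   vertex 0.0 2.2 4.0
  endloop
 endfacet
 facet normal -0.367 -0.245 -0.897
  outer loop
   vertex 0.6 1.8 1.2
   vertex 1.8 2.2 0.6
   vertex 0.2 0.2 1.8
  endloop
 endfacet
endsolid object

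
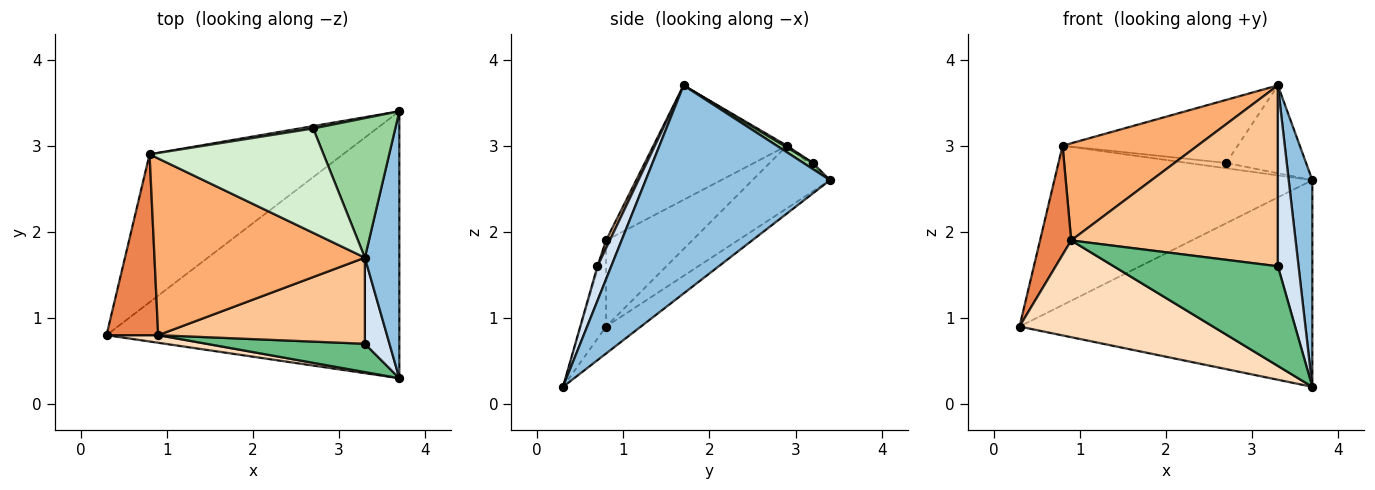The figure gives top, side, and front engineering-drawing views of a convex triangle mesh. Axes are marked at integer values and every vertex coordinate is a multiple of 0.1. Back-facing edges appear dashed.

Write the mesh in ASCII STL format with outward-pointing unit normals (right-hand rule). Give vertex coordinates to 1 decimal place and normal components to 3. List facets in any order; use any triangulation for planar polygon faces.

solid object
 facet normal -0.073 0.611 -0.789
  outer loop
   vertex 3.7 0.3 0.2
   vertex 0.3 0.8 0.9
   vertex 3.7 3.4 2.6
  endloop
 endfacet
 facet normal 0.979 -0.125 0.162
  outer loop
   vertex 3.3 1.7 3.7
   vertex 3.7 0.3 0.2
   vertex 3.7 3.4 2.6
  endloop
 endfacet
 facet normal -0.215 0.716 -0.664
  outer loop
   vertex 0.8 2.9 3.0
   vertex 3.7 3.4 2.6
   vertex 0.3 0.8 0.9
  endloop
 endfacet
 facet normal 0.516 -0.774 0.368
  outer loop
   vertex 3.3 0.7 1.6
   vertex 3.7 0.3 0.2
   vertex 3.3 1.7 3.7
  endloop
 endfacet
 facet normal -0.819 -0.296 0.491
  outer loop
   vertex 0.9 0.8 1.9
   vertex 0.8 2.9 3.0
   vertex 0.3 0.8 0.9
  endloop
 endfacet
 facet normal -0.430 -0.435 0.791
  outer loop
   vertex 0.9 0.8 1.9
   vertex 3.3 1.7 3.7
   vertex 0.8 2.9 3.0
  endloop
 endfacet
 facet normal 0.016 -0.903 0.430
  outer loop
   vertex 0.9 0.8 1.9
   vertex 3.3 0.7 1.6
   vertex 3.3 1.7 3.7
  endloop
 endfacet
 facet normal -0.129 -0.989 0.078
  outer loop
   vertex 0.9 0.8 1.9
   vertex 0.3 0.8 0.9
   vertex 3.7 0.3 0.2
  endloop
 endfacet
 facet normal -0.006 -0.962 0.273
  outer loop
   vertex 0.9 0.8 1.9
   vertex 3.7 0.3 0.2
   vertex 3.3 0.7 1.6
  endloop
 endfacet
 facet normal 0.063 0.532 0.845
  outer loop
   vertex 2.7 3.2 2.8
   vertex 3.3 1.7 3.7
   vertex 3.7 3.4 2.6
  endloop
 endfacet
 facet normal -0.101 0.909 0.404
  outer loop
   vertex 2.7 3.2 2.8
   vertex 3.7 3.4 2.6
   vertex 0.8 2.9 3.0
  endloop
 endfacet
 facet normal 0.008 0.517 0.856
  outer loop
   vertex 2.7 3.2 2.8
   vertex 0.8 2.9 3.0
   vertex 3.3 1.7 3.7
  endloop
 endfacet
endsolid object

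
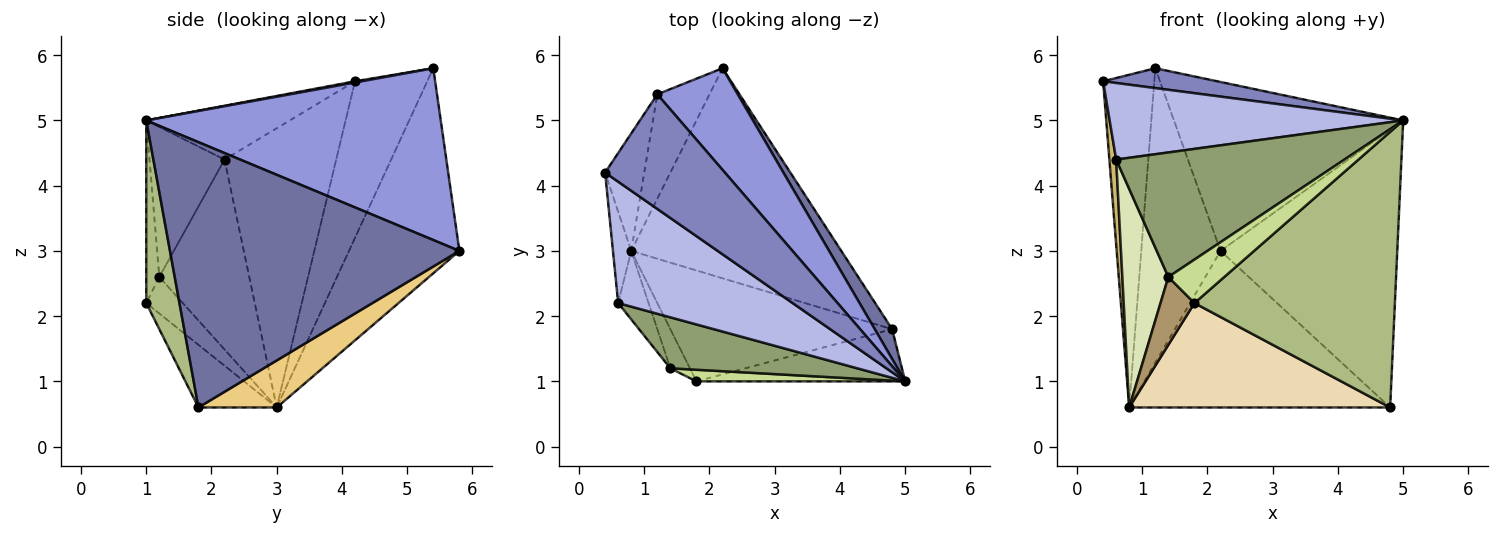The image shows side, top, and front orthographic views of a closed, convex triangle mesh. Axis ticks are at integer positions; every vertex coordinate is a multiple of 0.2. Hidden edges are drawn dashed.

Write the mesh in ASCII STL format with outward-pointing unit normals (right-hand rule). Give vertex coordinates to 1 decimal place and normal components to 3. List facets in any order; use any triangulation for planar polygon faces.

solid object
 facet normal 0.852 0.520 0.056
  outer loop
   vertex 4.8 1.8 0.6
   vertex 2.2 5.8 3.0
   vertex 5.0 1.0 5.0
  endloop
 endfacet
 facet normal 0.010 -0.171 0.985
  outer loop
   vertex 1.2 5.4 5.8
   vertex 0.4 4.2 5.6
   vertex 5.0 1.0 5.0
  endloop
 endfacet
 facet normal 0.740 0.576 0.347
  outer loop
   vertex 1.2 5.4 5.8
   vertex 5.0 1.0 5.0
   vertex 2.2 5.8 3.0
  endloop
 endfacet
 facet normal -0.252 -0.516 0.818
  outer loop
   vertex 0.6 2.2 4.4
   vertex 5.0 1.0 5.0
   vertex 0.4 4.2 5.6
  endloop
 endfacet
 facet normal -0.291 -0.885 0.363
  outer loop
   vertex 0.6 2.2 4.4
   vertex 1.4 1.2 2.6
   vertex 5.0 1.0 5.0
  endloop
 endfacet
 facet normal 0.161 -0.970 -0.184
  outer loop
   vertex 1.8 1.0 2.2
   vertex 4.8 1.8 0.6
   vertex 5.0 1.0 5.0
  endloop
 endfacet
 facet normal -0.220 -0.943 0.251
  outer loop
   vertex 1.8 1.0 2.2
   vertex 5.0 1.0 5.0
   vertex 1.4 1.2 2.6
  endloop
 endfacet
 facet normal -0.881 -0.451 -0.141
  outer loop
   vertex 0.8 3.0 0.6
   vertex 1.4 1.2 2.6
   vertex 0.6 2.2 4.4
  endloop
 endfacet
 facet normal -0.682 -0.633 -0.365
  outer loop
   vertex 0.8 3.0 0.6
   vertex 1.8 1.0 2.2
   vertex 1.4 1.2 2.6
  endloop
 endfacet
 facet normal -0.996 -0.061 -0.065
  outer loop
   vertex 0.8 3.0 0.6
   vertex 0.6 2.2 4.4
   vertex 0.4 4.2 5.6
  endloop
 endfacet
 facet normal 0.176 0.588 -0.789
  outer loop
   vertex 0.8 3.0 0.6
   vertex 2.2 5.8 3.0
   vertex 4.8 1.8 0.6
  endloop
 endfacet
 facet normal -0.201 -0.671 -0.713
  outer loop
   vertex 0.8 3.0 0.6
   vertex 4.8 1.8 0.6
   vertex 1.8 1.0 2.2
  endloop
 endfacet
 facet normal -0.800 0.566 -0.200
  outer loop
   vertex 0.8 3.0 0.6
   vertex 0.4 4.2 5.6
   vertex 1.2 5.4 5.8
  endloop
 endfacet
 facet normal -0.795 0.571 -0.202
  outer loop
   vertex 0.8 3.0 0.6
   vertex 1.2 5.4 5.8
   vertex 2.2 5.8 3.0
  endloop
 endfacet
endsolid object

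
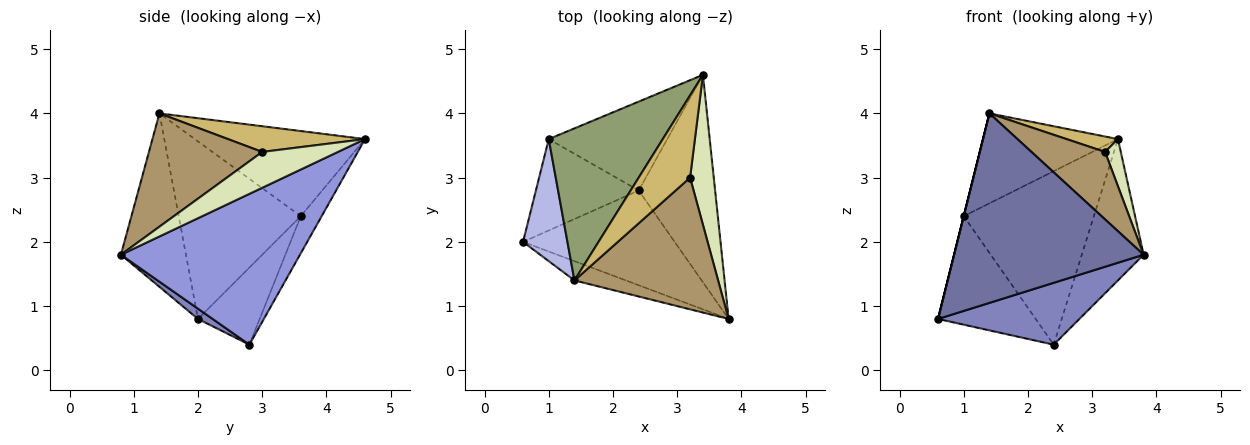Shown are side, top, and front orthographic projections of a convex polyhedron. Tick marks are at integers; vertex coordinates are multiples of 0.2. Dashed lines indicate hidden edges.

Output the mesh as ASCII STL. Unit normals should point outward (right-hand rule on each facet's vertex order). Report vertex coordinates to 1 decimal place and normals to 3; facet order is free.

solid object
 facet normal -0.323 -0.941 -0.096
  outer loop
   vertex 1.4 1.4 4.0
   vertex 0.6 2.0 0.8
   vertex 3.8 0.8 1.8
  endloop
 endfacet
 facet normal 0.057 -0.546 -0.836
  outer loop
   vertex 2.4 2.8 0.4
   vertex 3.8 0.8 1.8
   vertex 0.6 2.0 0.8
  endloop
 endfacet
 facet normal 0.852 0.294 -0.432
  outer loop
   vertex 2.4 2.8 0.4
   vertex 3.4 4.6 3.6
   vertex 3.8 0.8 1.8
  endloop
 endfacet
 facet normal -0.970 0.000 0.243
  outer loop
   vertex 1.0 3.6 2.4
   vertex 0.6 2.0 0.8
   vertex 1.4 1.4 4.0
  endloop
 endfacet
 facet normal -0.541 0.428 0.724
  outer loop
   vertex 1.0 3.6 2.4
   vertex 1.4 1.4 4.0
   vertex 3.4 4.6 3.6
  endloop
 endfacet
 facet normal -0.435 0.689 -0.580
  outer loop
   vertex 1.0 3.6 2.4
   vertex 2.4 2.8 0.4
   vertex 0.6 2.0 0.8
  endloop
 endfacet
 facet normal -0.141 0.881 -0.451
  outer loop
   vertex 1.0 3.6 2.4
   vertex 3.4 4.6 3.6
   vertex 2.4 2.8 0.4
  endloop
 endfacet
 facet normal 0.822 -0.171 0.543
  outer loop
   vertex 3.2 3.0 3.4
   vertex 3.8 0.8 1.8
   vertex 3.4 4.6 3.6
  endloop
 endfacet
 facet normal 0.575 -0.373 0.728
  outer loop
   vertex 3.2 3.0 3.4
   vertex 1.4 1.4 4.0
   vertex 3.8 0.8 1.8
  endloop
 endfacet
 facet normal 0.441 -0.165 0.882
  outer loop
   vertex 3.2 3.0 3.4
   vertex 3.4 4.6 3.6
   vertex 1.4 1.4 4.0
  endloop
 endfacet
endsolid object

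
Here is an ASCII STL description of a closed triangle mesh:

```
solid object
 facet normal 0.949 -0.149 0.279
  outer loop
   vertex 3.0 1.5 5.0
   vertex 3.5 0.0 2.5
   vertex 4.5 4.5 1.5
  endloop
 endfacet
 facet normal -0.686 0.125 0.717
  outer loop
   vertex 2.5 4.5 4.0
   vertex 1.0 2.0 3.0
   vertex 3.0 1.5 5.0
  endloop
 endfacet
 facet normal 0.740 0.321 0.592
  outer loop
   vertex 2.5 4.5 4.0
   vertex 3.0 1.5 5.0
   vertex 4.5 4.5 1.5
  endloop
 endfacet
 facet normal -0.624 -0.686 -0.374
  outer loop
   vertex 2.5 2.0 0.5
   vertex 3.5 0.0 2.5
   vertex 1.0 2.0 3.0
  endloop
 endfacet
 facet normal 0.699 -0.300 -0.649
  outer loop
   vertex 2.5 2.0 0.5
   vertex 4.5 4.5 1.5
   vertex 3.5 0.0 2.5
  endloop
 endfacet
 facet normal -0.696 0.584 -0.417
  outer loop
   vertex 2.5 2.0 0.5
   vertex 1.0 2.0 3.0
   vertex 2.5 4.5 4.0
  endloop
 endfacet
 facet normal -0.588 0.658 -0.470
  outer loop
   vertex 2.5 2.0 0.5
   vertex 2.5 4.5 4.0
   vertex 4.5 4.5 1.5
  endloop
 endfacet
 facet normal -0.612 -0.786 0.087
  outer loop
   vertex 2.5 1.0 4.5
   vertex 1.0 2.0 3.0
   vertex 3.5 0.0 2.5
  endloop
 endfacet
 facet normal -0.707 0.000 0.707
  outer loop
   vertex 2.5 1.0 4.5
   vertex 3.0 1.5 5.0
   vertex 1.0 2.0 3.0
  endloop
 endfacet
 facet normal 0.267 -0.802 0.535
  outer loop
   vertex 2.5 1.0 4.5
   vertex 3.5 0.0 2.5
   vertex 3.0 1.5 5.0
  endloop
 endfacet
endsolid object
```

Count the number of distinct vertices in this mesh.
7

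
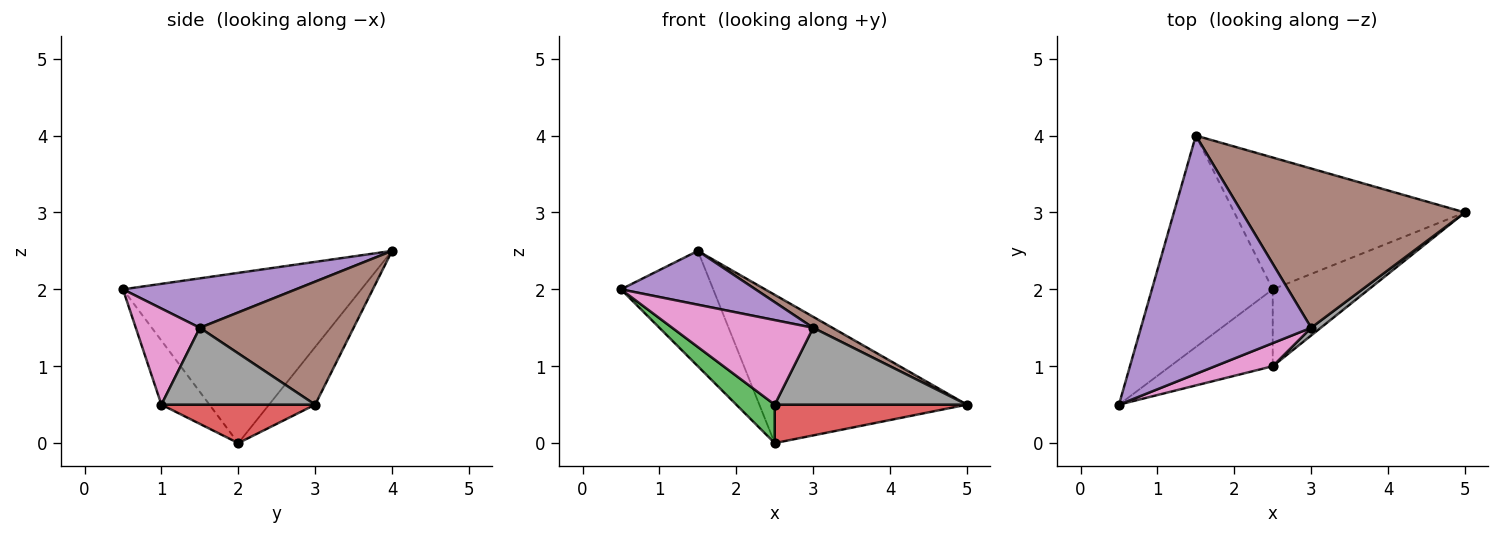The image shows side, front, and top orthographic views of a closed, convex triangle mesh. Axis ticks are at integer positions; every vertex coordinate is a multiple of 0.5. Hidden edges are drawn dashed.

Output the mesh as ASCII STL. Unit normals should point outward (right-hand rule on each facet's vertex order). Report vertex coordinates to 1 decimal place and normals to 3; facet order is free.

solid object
 facet normal -0.778 0.301 -0.552
  outer loop
   vertex 2.5 2.0 0.0
   vertex 0.5 0.5 2.0
   vertex 1.5 4.0 2.5
  endloop
 endfacet
 facet normal -0.164 0.737 -0.655
  outer loop
   vertex 2.5 2.0 0.0
   vertex 1.5 4.0 2.5
   vertex 5.0 3.0 0.5
  endloop
 endfacet
 facet normal -0.488 -0.390 -0.781
  outer loop
   vertex 2.5 1.0 0.5
   vertex 0.5 0.5 2.0
   vertex 2.5 2.0 0.0
  endloop
 endfacet
 facet normal 0.337 -0.421 -0.842
  outer loop
   vertex 2.5 1.0 0.5
   vertex 2.5 2.0 0.0
   vertex 5.0 3.0 0.5
  endloop
 endfacet
 facet normal 0.272 -0.212 0.939
  outer loop
   vertex 3.0 1.5 1.5
   vertex 1.5 4.0 2.5
   vertex 0.5 0.5 2.0
  endloop
 endfacet
 facet normal 0.482 -0.060 0.874
  outer loop
   vertex 3.0 1.5 1.5
   vertex 5.0 3.0 0.5
   vertex 1.5 4.0 2.5
  endloop
 endfacet
 facet normal 0.402 -0.884 0.241
  outer loop
   vertex 3.0 1.5 1.5
   vertex 0.5 0.5 2.0
   vertex 2.5 1.0 0.5
  endloop
 endfacet
 facet normal 0.623 -0.778 0.078
  outer loop
   vertex 3.0 1.5 1.5
   vertex 2.5 1.0 0.5
   vertex 5.0 3.0 0.5
  endloop
 endfacet
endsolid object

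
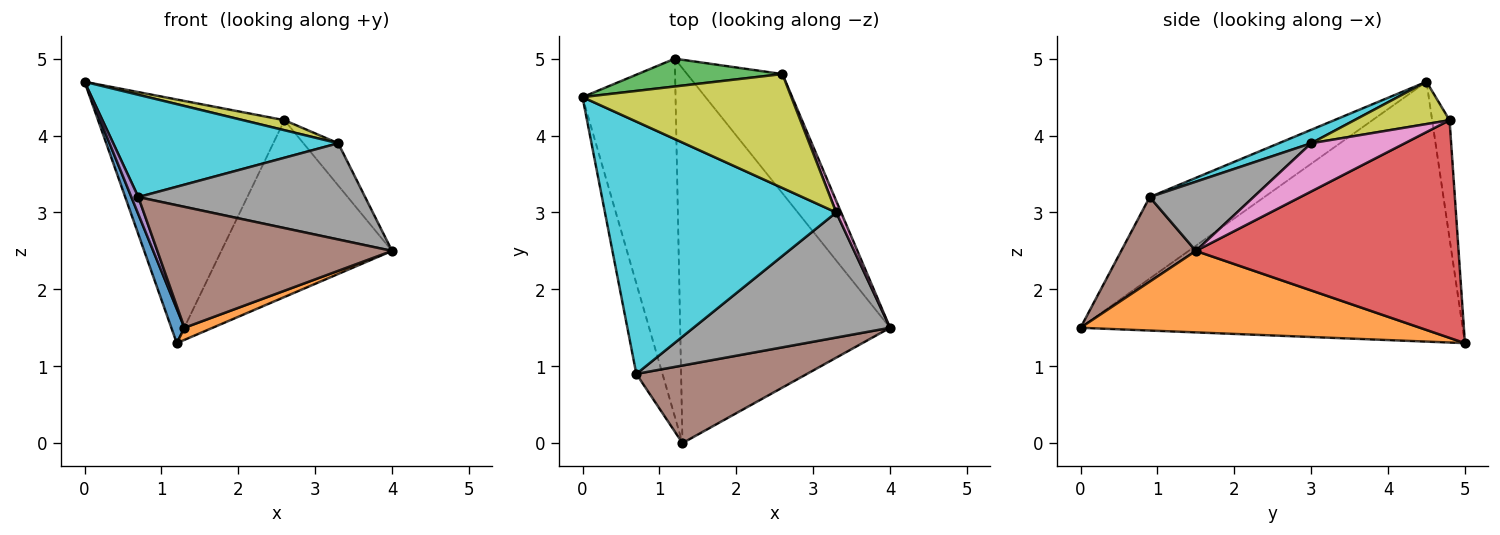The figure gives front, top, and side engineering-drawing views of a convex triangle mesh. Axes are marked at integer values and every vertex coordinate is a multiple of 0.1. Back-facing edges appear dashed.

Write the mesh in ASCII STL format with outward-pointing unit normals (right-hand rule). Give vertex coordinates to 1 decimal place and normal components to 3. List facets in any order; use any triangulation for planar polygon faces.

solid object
 facet normal -0.941 -0.032 -0.337
  outer loop
   vertex 1.2 5.0 1.3
   vertex 1.3 0.0 1.5
   vertex 0.0 4.5 4.7
  endloop
 endfacet
 facet normal 0.362 -0.030 -0.932
  outer loop
   vertex 1.2 5.0 1.3
   vertex 4.0 1.5 2.5
   vertex 1.3 0.0 1.5
  endloop
 endfacet
 facet normal -0.092 0.989 0.113
  outer loop
   vertex 2.6 4.8 4.2
   vertex 1.2 5.0 1.3
   vertex 0.0 4.5 4.7
  endloop
 endfacet
 facet normal 0.787 0.512 -0.345
  outer loop
   vertex 2.6 4.8 4.2
   vertex 4.0 1.5 2.5
   vertex 1.2 5.0 1.3
  endloop
 endfacet
 facet normal -0.951 -0.058 -0.305
  outer loop
   vertex 0.7 0.9 3.2
   vertex 0.0 4.5 4.7
   vertex 1.3 0.0 1.5
  endloop
 endfacet
 facet normal 0.258 -0.813 0.522
  outer loop
   vertex 0.7 0.9 3.2
   vertex 1.3 0.0 1.5
   vertex 4.0 1.5 2.5
  endloop
 endfacet
 facet normal 0.933 0.347 0.095
  outer loop
   vertex 3.3 3.0 3.9
   vertex 4.0 1.5 2.5
   vertex 2.6 4.8 4.2
  endloop
 endfacet
 facet normal 0.269 -0.587 0.764
  outer loop
   vertex 3.3 3.0 3.9
   vertex 0.7 0.9 3.2
   vertex 4.0 1.5 2.5
  endloop
 endfacet
 facet normal 0.198 -0.086 0.976
  outer loop
   vertex 3.3 3.0 3.9
   vertex 2.6 4.8 4.2
   vertex 0.0 4.5 4.7
  endloop
 endfacet
 facet normal 0.054 -0.375 0.925
  outer loop
   vertex 3.3 3.0 3.9
   vertex 0.0 4.5 4.7
   vertex 0.7 0.9 3.2
  endloop
 endfacet
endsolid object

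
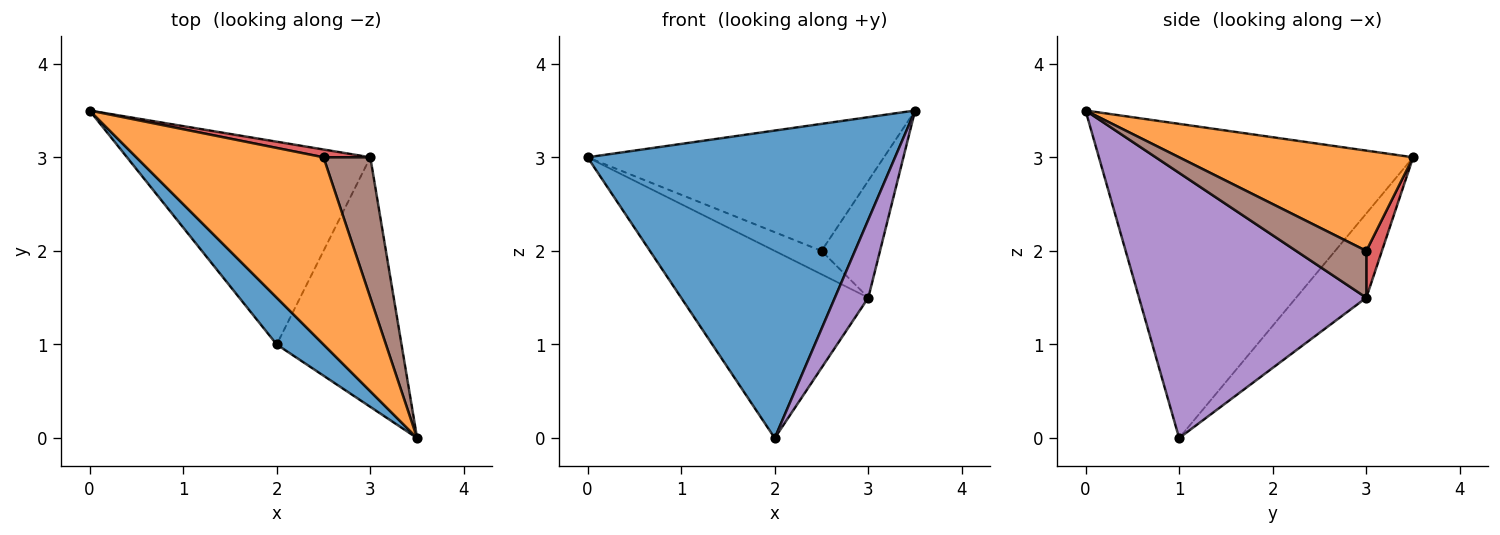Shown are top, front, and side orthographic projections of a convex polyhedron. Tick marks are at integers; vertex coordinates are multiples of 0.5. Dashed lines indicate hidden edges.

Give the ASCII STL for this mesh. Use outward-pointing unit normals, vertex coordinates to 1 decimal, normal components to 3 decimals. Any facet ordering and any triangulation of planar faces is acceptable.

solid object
 facet normal -0.711 -0.696 0.106
  outer loop
   vertex 2.0 1.0 0.0
   vertex 3.5 0.0 3.5
   vertex 0.0 3.5 3.0
  endloop
 endfacet
 facet normal 0.405 0.513 0.756
  outer loop
   vertex 2.5 3.0 2.0
   vertex 0.0 3.5 3.0
   vertex 3.5 0.0 3.5
  endloop
 endfacet
 facet normal -0.247 0.657 -0.712
  outer loop
   vertex 3.0 3.0 1.5
   vertex 2.0 1.0 0.0
   vertex 0.0 3.5 3.0
  endloop
 endfacet
 facet normal 0.302 0.905 0.302
  outer loop
   vertex 3.0 3.0 1.5
   vertex 0.0 3.5 3.0
   vertex 2.5 3.0 2.0
  endloop
 endfacet
 facet normal 0.897 -0.132 -0.422
  outer loop
   vertex 3.0 3.0 1.5
   vertex 3.5 0.0 3.5
   vertex 2.0 1.0 0.0
  endloop
 endfacet
 facet normal 0.609 0.508 0.609
  outer loop
   vertex 3.0 3.0 1.5
   vertex 2.5 3.0 2.0
   vertex 3.5 0.0 3.5
  endloop
 endfacet
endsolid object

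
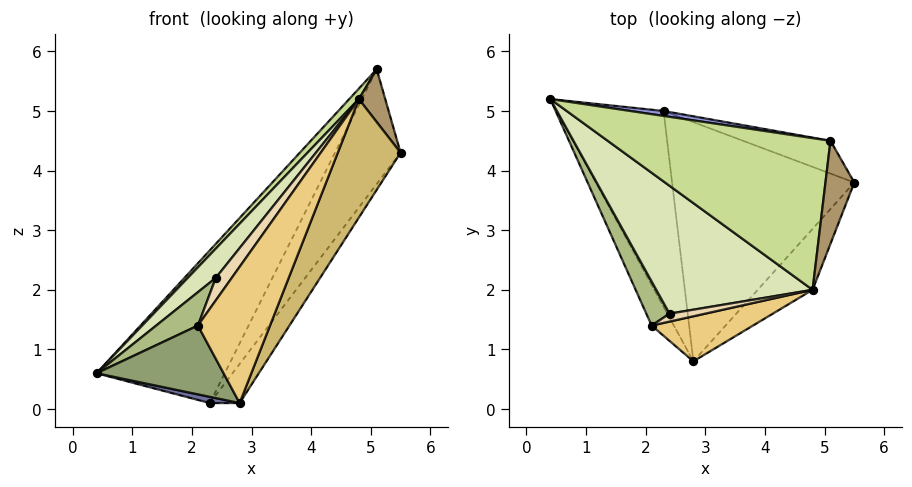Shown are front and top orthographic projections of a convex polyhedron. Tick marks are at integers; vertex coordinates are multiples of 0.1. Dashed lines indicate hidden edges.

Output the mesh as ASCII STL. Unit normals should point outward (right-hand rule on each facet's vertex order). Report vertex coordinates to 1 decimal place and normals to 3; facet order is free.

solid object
 facet normal -0.257 -0.031 -0.966
  outer loop
   vertex 2.3 5.0 0.1
   vertex 2.8 0.8 0.1
   vertex 0.4 5.2 0.6
  endloop
 endfacet
 facet normal 0.805 0.096 -0.586
  outer loop
   vertex 2.3 5.0 0.1
   vertex 5.5 3.8 4.3
   vertex 2.8 0.8 0.1
  endloop
 endfacet
 facet normal 0.113 0.993 0.032
  outer loop
   vertex 2.3 5.0 0.1
   vertex 0.4 5.2 0.6
   vertex 5.1 4.5 5.7
  endloop
 endfacet
 facet normal 0.585 0.780 -0.223
  outer loop
   vertex 2.3 5.0 0.1
   vertex 5.1 4.5 5.7
   vertex 5.5 3.8 4.3
  endloop
 endfacet
 facet normal -0.860 -0.439 -0.260
  outer loop
   vertex 2.1 1.4 1.4
   vertex 0.4 5.2 0.6
   vertex 2.8 0.8 0.1
  endloop
 endfacet
 facet normal -0.865 -0.303 0.400
  outer loop
   vertex 2.1 1.4 1.4
   vertex 2.4 1.6 2.2
   vertex 0.4 5.2 0.6
  endloop
 endfacet
 facet normal -0.738 -0.046 0.674
  outer loop
   vertex 4.8 2.0 5.2
   vertex 5.1 4.5 5.7
   vertex 0.4 5.2 0.6
  endloop
 endfacet
 facet normal -0.763 -0.144 0.630
  outer loop
   vertex 4.8 2.0 5.2
   vertex 0.4 5.2 0.6
   vertex 2.4 1.6 2.2
  endloop
 endfacet
 facet normal 0.918 -0.181 0.353
  outer loop
   vertex 4.8 2.0 5.2
   vertex 5.5 3.8 4.3
   vertex 5.1 4.5 5.7
  endloop
 endfacet
 facet normal 0.862 -0.451 -0.232
  outer loop
   vertex 4.8 2.0 5.2
   vertex 2.8 0.8 0.1
   vertex 5.5 3.8 4.3
  endloop
 endfacet
 facet normal -0.225 -0.925 0.306
  outer loop
   vertex 4.8 2.0 5.2
   vertex 2.1 1.4 1.4
   vertex 2.8 0.8 0.1
  endloop
 endfacet
 facet normal -0.251 -0.913 0.322
  outer loop
   vertex 4.8 2.0 5.2
   vertex 2.4 1.6 2.2
   vertex 2.1 1.4 1.4
  endloop
 endfacet
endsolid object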